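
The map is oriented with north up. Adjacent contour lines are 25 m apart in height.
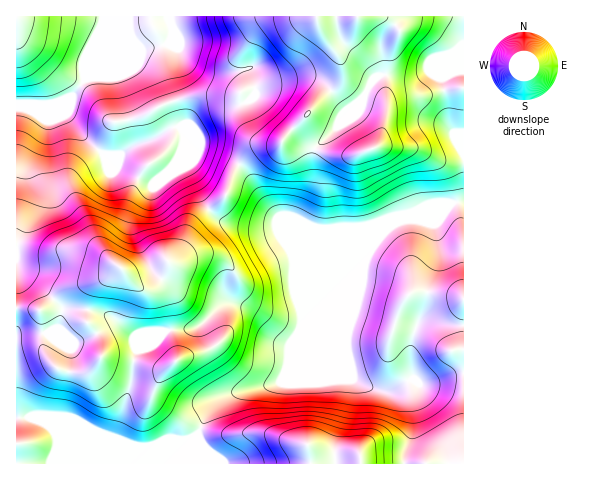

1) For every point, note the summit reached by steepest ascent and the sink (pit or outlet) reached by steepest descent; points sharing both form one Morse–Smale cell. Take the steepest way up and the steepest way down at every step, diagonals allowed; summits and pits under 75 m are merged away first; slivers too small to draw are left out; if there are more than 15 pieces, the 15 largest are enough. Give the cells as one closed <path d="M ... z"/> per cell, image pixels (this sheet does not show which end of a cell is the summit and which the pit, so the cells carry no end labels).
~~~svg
<path d="M463 202l-11 2-14-1-19 8-22 5-29 10-32 2-18 0-5-2-71 0-20-5-14-11-12 11-14 27-14 14 0 5-7 13-7 7-10 3 16 4 5 5 4 8 2 26 6 27-12 8-8 0-31-9-24-2-11 13-7 3-24-3-11-10-6-12-3-36-6-3-17-1-1 155 185 1 1-19-4-12 15-29 7-6 8-4 52-12 8-13 23-57 57-58-4 12-3 22-14 45 0 18 5 26 10 8 22 7 7-2 21-10-2-31 7-26 3-3 12 0 20 5 12 0z"/><path d="M168 16l-64 0-4 16-16 37 1 11-9 12-6 6-16 6-38 0 0 203 18 2 6 3 3 15-1 15 2 9 5 9 8 8 6 3 13 2 12-1 14-15 30 3 25 8 8 0 12-8-9-56-8-10-16-4 10-3 7-7 7-13 0-5 14-14 14-27 13-12-27-54-1-4 3-15-5-9 9-3 5-9 10-8 31-1 15-5 6-7 0-7-6-19-24 5-11 0-25-10-13-15-8-3 4-12z"/><path d="M367 255l-56 57-23 57-8 13-52 12-8 4-7 6-15 29 4 12 0 19 109 0-2-16 7 8 7 2 35-2 3 8 103-1-1-138-43-5-4 6-6 23 3 30-22 11-7 2-16-5-16-10-5-26 0-18 14-45z"/><path d="M379 16l-210 1 3 16-4 12 8 3 13 15 25 10 11 0 24-5 6 19 0 7-6 7-15 5-31 1-10 8-5 9-9 3 5 9-3 15 1 4 27 55 15-11 10-28 12-15 12-7 21-3 8-12 14-14-1 7 10 18 18 9 22 2 22-7 7-5 8-32-2-57 9-12 6-12-10-11z"/><path d="M463 16l-82 0 9 4 10 11-6 12-9 12 2 57-8 32-7 5-22 7-22-2-18-9-10-18-1-5-20 24-24 4-14 11-8 12-7 22-16 14 3 6 9 6 28 6 110 0 12-2 25-9 15-3 26-10 14 1 11-2 1-49-15-30-7-43 12-8 10-2z"/><path d="M103 16l-87 1 1 87 37 0 16-6 7-7 8-11-1-11 16-37 4-11z"/><path d="M463 71l-9 1-12 8 7 43 14 29z"/><path d="M309 448l3 16 48-1-2-7-35 2-7-2z"/>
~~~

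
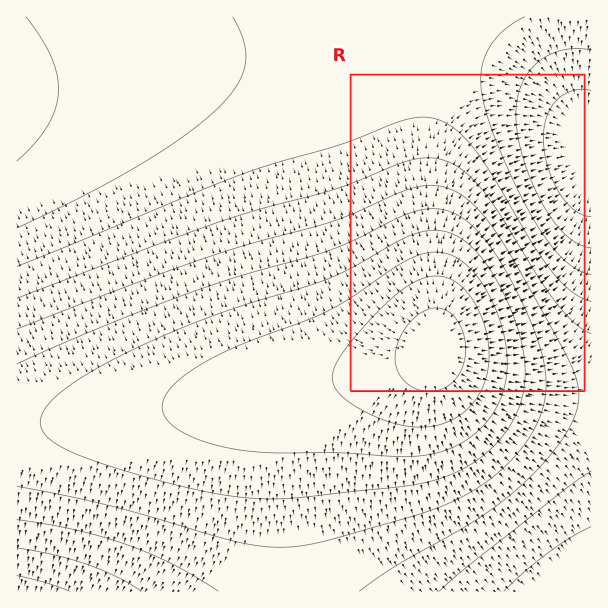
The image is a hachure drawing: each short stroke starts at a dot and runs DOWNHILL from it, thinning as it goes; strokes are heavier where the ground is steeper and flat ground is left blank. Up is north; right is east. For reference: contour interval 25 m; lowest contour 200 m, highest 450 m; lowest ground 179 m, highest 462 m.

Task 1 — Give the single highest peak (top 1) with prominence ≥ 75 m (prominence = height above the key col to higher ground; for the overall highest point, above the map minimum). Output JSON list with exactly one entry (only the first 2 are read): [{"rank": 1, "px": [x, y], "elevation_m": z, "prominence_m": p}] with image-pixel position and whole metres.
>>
[{"rank": 1, "px": [434, 350], "elevation_m": 462, "prominence_m": 283}]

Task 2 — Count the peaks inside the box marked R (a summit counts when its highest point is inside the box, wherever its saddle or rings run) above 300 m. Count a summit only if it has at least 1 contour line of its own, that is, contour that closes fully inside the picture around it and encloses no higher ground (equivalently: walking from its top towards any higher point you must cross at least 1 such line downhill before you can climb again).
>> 1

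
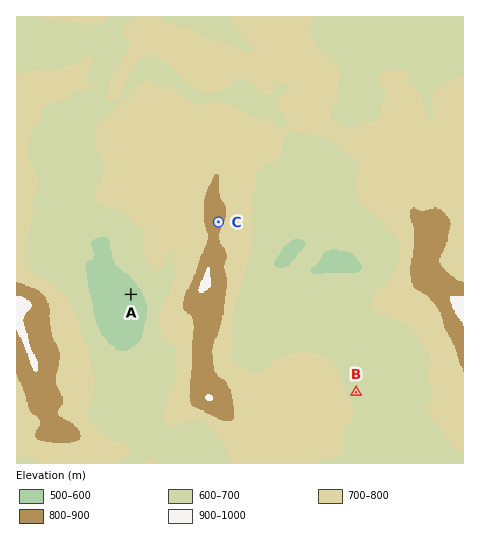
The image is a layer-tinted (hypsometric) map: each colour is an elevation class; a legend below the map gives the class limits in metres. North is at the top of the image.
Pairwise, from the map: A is below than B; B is below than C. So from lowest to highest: A B C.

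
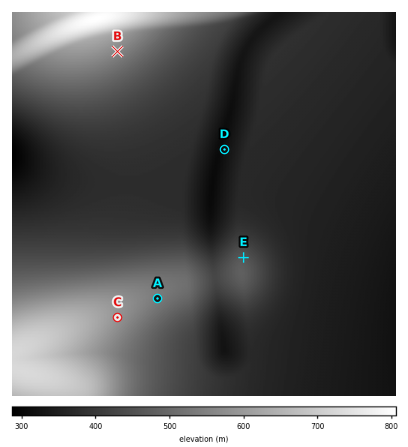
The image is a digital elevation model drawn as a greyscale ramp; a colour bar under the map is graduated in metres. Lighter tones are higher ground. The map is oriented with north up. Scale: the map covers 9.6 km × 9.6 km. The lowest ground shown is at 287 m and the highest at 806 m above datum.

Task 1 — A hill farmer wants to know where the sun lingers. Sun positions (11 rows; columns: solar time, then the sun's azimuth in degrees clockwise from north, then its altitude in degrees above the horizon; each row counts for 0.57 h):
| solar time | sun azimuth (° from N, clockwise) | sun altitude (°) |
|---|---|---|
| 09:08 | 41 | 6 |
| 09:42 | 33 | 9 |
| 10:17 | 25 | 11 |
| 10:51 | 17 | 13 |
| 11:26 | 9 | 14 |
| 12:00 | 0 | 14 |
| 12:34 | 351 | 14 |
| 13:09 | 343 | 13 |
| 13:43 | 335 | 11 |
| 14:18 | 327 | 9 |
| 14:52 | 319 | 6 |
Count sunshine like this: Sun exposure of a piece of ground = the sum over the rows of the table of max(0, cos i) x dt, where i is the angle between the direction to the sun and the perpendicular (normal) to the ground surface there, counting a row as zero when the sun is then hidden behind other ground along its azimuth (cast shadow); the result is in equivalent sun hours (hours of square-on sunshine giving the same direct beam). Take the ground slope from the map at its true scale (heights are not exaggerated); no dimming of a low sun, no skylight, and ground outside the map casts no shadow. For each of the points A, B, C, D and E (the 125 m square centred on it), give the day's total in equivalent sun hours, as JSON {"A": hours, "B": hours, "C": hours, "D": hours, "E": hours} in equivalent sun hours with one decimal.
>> {"A": 1.0, "B": 0.1, "C": 1.0, "D": 1.2, "E": 1.7}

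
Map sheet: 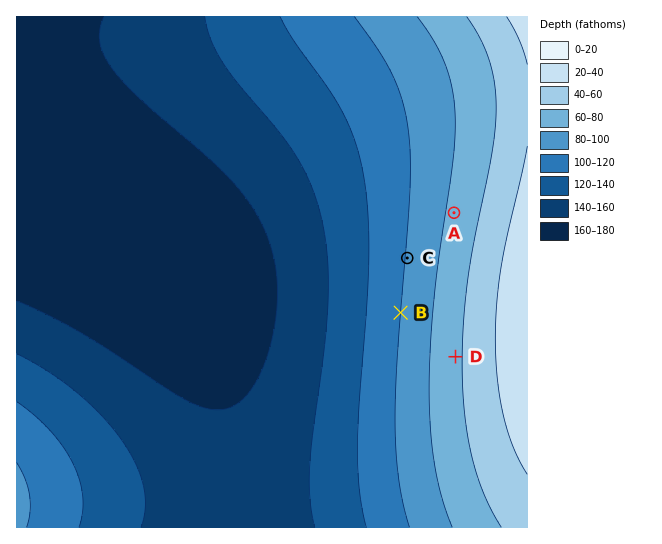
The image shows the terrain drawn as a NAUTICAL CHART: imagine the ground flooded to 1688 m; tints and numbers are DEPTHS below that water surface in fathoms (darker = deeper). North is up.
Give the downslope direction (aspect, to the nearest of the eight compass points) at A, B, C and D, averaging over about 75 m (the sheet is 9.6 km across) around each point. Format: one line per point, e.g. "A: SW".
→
A: W
B: W
C: W
D: W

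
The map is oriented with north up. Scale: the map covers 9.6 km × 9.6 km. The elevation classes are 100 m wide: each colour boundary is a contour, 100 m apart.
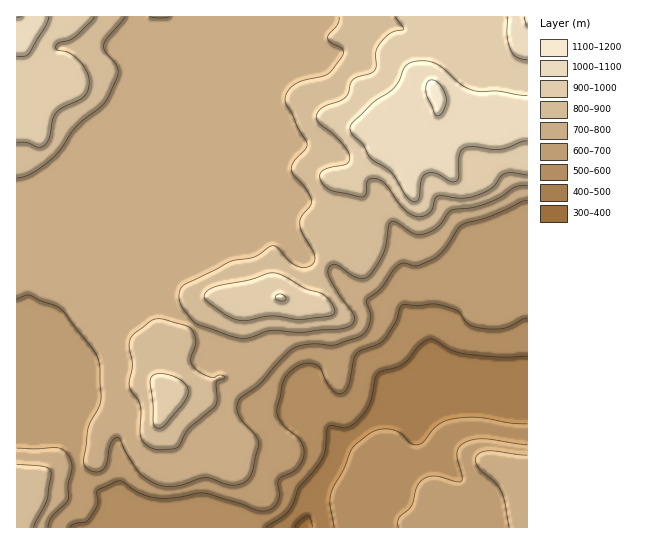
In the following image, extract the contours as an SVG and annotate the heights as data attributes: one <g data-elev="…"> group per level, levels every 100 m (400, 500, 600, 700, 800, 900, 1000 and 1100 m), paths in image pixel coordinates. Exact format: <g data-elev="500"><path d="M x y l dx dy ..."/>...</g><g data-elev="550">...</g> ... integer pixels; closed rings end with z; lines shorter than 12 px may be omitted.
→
<g data-elev="400"><path d="M295 527l3-5 9-6 3 2 3 9"/></g><g data-elev="500"><path d="M266 527l22-16 5-8 6-16 21-25 5-11 2-20 2-5 17 1 9-4 9-10 5-8 8-31 4-3 14-3 8-4 22-23 4-2 5 0 16 10 15 5 34 3 28-1"/><path d="M527 424l-17-1-32-6-25 2-15 6-15 17-6 3-6-2-9-9-8-4-11-1-10 3-20 16-9 21-12 21-2 13 4 24"/></g><g data-elev="600"><path d="M70 527l4-3 11-2 4-2 8-15 0-12 1-3 21-9 4 1 15 10 15 5 18 1 32-5 37 10 18 8 7 0 5-1 5-4 4-7 0-20 18-10 5-7 2-7 0-8-3-6-18-16-6-12 6-31 4-7 7-7 11-5 11 2 5 4 5 12 7 9 5 4 5-1 6-8 6-30 4-4 18-6 7-6 12-17 4-15 3-2 15 1 16-2 11 2 13 5 11 14 16 4 20-1 22-10"/><path d="M527 445l-44-6-10 1-10 3-5 6-1 5 5 21 0 6-5 1-23-6-11 3-6 8-6 19-12 12-1 4 0 5"/></g><g data-elev="700"><path d="M48 527l4-10 16-18 0-14 4-18-2-8-5-8-7-3-41 0"/><path d="M527 455l-40-4-8 2-3 5 0 4 2 5 17 16 6 8 4 11 4 25"/><path d="M17 299l9-4 4 0 31 14 32 40 4 8 3 10 1 32-2 8-9 15-2 8-4 31 0 4 3 4 8 3 8-3 4-6 4-20 3-4 4-2 21 36 7 5 12 7 8 1 11 0 29-8 21 7 11 0 8-4 5-6 8-30-4-10-13-14-4-7-1-9 4-7 18-14 23-26 12-10 17-4 24 1 23-8 6-3 4-7 3-9-4-15 0-4 14-10 17-24 7-2 12 3 14-6 12-9 15-22 4-4 25-8 34-15 6-1"/></g><g data-elev="800"><path d="M34 527l13-28 4-28-2-2-6-3-26-2"/><path d="M153 449l10 1 15-3 11-18 26-23 2-7-1-17 9-4 0-1-6-2-8 2-16-8-4-8 5-19-4-12-6-4-27-7-8 2-17 13-4 5-1 6 4 20-4 21 11 20 1 30 4 7z"/><path d="M17 178l14-4 19-14 10-10 15-23 25-20 6-6 10-22 2-8-3-7-10-13-1-6 3-7 18-21"/><path d="M149 17l12 1 8-1"/><path d="M339 17l-2 8-8 9-1 4 2 4 12 7 2 4-2 4-13 16-32 10-8 7-4 8 1 7 21 38-1 6-12 13-3 8 3 5 12 14 5 10 0 6-10 12-1 6 3 11 11 19 0 9-7 5-9-1-9-5-11-13-5-2-19 11-27 6-41 21-5 5-2 6 1 8 14 19 33 13 15 3 9-1 20-7 31 2 45-5 7-5 0-7-15-20-9-16-2-8 2-5 7-1 18 12 6 1 5 0 6-5 11-18 3-10 3-19 2-4 6 0 17 12 11 0 13-7 13-17 30-5 18-7 16-11 12-1"/></g><g data-elev="900"><path d="M156 427l5 1 4-3 17-20 6-11-1-7-4-5-6-4-10-4-12 0-5 5 3 26 0 17z"/><path d="M243 321l28-5 24 3 10 0 25-3 4-2 1-4-4-8-8-7-17-6-21-13-10-3-6 0-20 7-32 6-6 3-5 4-2 5 6 5 19 14z"/><path d="M17 142l10 1 11 4 5-1 6-7 4-19 3-7 7-6 17-8 6-5 3-7 0-6-5-14-11-12-7-3-9-2-2-3 3-4 11-3 6-3 19-20"/><path d="M395 17l9 12-14 4-11 11-3 9 0 13-1 4-5 4-16 5-3 3-2 11-4 5-22 9-6 7-1 4 2 4 20 17 9 11 3 7-1 5-3 2-17 4-7 3-2 6 3 8 10 6 29 6 4-3 2-13 3-3 7 1 8 6 20 26 8 5 7 1 5-2 5-4 4-12 3-3 21 2 12-1 20-8 10-13 4-2 6-1 16 2"/></g><g data-elev="1000"><path d="M279 301l6 0 1-3-4-4-4 0-3 4z"/><path d="M527 96l-29-5-17 1-8-2-12-6-24-20-10-3-12 0-9 5-7 15-5 6-22 16-19 19-3 7 3 6 10 10 7 12 20 14 16 25 8 6 5-3 2-18 5-7 9-1 15 8 7 0 2-4 0-22 2-4 4-3 9-1 25 3 28-9"/><path d="M17 56l8 0 4-2 17-28 3-9"/><path d="M507 17l0 20 4 13 6 7 10 3"/></g><g data-elev="1100"><path d="M436 115l3 0 4-4 3-8 0-5-6-13-5-4-4-1-4 3-1 9z"/></g>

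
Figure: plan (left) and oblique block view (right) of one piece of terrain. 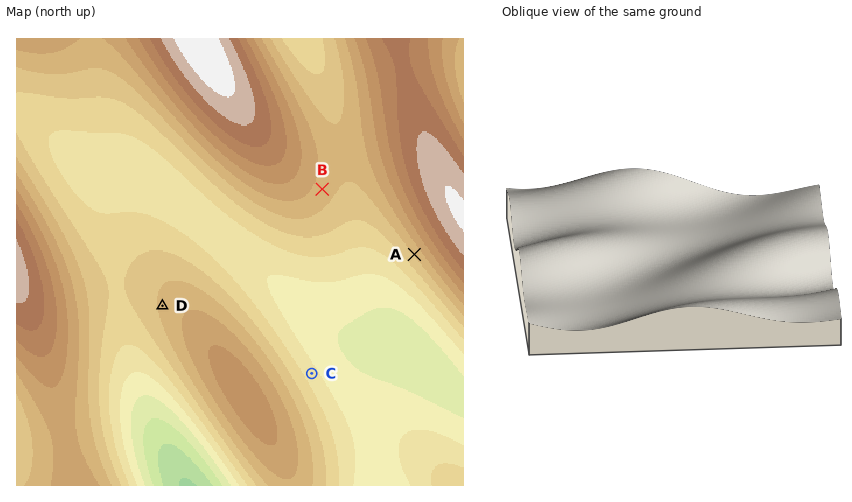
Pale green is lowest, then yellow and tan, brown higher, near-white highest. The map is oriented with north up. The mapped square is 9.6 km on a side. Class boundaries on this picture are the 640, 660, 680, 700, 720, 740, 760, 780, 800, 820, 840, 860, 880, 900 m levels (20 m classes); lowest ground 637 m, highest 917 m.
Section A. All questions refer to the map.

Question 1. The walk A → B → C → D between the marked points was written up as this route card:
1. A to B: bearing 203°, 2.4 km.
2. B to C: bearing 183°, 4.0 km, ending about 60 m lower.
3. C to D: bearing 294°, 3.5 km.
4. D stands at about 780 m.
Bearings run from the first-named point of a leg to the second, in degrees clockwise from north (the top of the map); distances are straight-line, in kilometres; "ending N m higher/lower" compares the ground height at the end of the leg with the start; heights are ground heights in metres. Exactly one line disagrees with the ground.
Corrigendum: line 1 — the bearing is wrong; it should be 305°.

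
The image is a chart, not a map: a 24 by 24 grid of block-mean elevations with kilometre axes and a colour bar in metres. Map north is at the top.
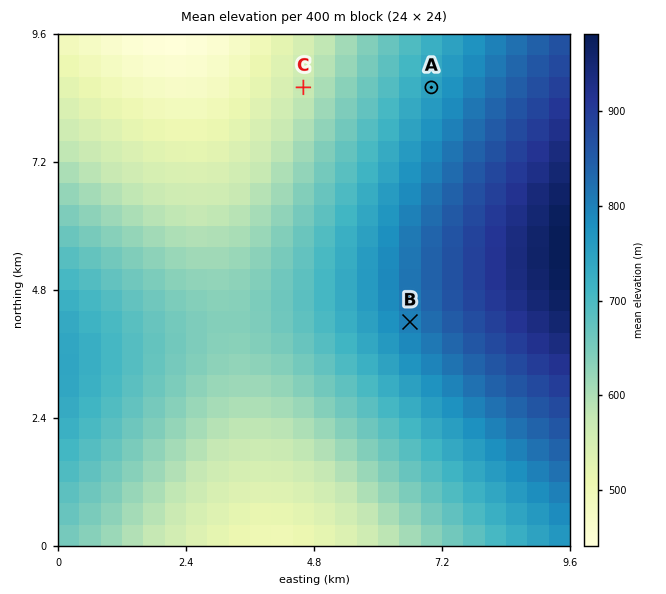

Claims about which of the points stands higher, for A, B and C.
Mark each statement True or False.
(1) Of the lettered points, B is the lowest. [False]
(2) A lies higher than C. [True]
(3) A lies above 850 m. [False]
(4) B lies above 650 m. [True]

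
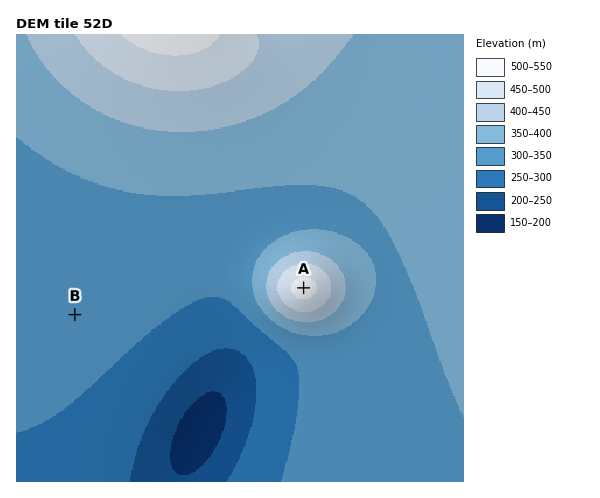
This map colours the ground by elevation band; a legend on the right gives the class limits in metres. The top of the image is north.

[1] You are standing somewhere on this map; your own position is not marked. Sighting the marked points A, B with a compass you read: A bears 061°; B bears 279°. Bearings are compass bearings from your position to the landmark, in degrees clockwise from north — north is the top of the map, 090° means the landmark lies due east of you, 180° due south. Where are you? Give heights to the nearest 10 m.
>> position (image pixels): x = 215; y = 337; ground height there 260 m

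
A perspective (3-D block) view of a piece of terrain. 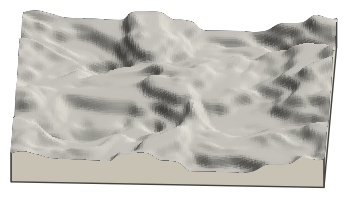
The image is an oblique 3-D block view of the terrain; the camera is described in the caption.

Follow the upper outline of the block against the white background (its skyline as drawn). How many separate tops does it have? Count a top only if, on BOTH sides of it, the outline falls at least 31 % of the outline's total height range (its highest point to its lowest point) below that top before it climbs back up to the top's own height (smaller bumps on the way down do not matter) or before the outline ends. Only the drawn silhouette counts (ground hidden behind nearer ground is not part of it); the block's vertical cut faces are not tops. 0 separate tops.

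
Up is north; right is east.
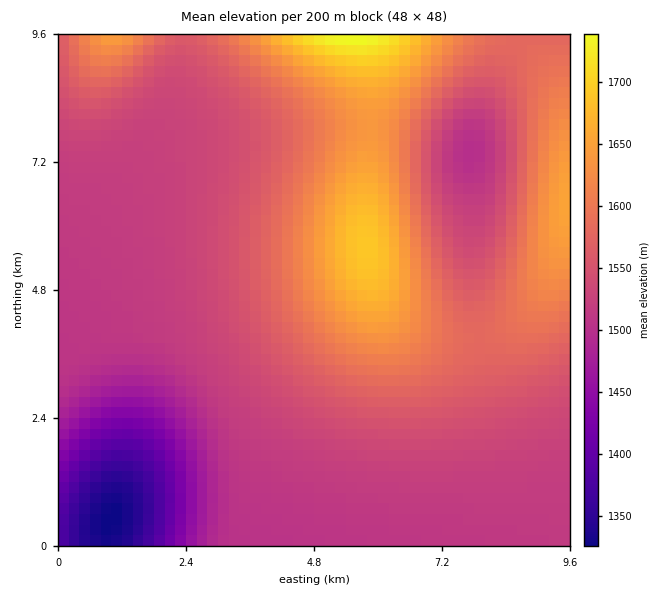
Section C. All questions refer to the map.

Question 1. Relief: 1320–1750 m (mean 1550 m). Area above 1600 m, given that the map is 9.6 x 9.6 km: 18.9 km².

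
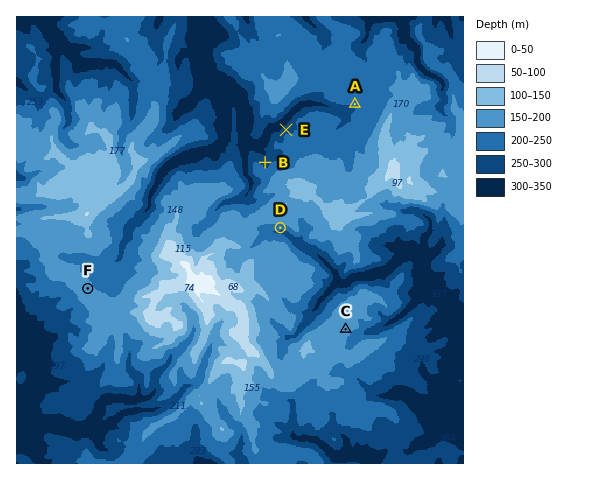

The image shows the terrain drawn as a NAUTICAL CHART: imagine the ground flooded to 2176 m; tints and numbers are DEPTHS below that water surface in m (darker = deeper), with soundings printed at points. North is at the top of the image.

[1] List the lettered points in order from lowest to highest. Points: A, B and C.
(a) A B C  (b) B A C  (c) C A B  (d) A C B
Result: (b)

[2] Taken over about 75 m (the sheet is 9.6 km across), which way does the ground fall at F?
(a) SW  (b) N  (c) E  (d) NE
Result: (d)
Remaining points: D S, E NW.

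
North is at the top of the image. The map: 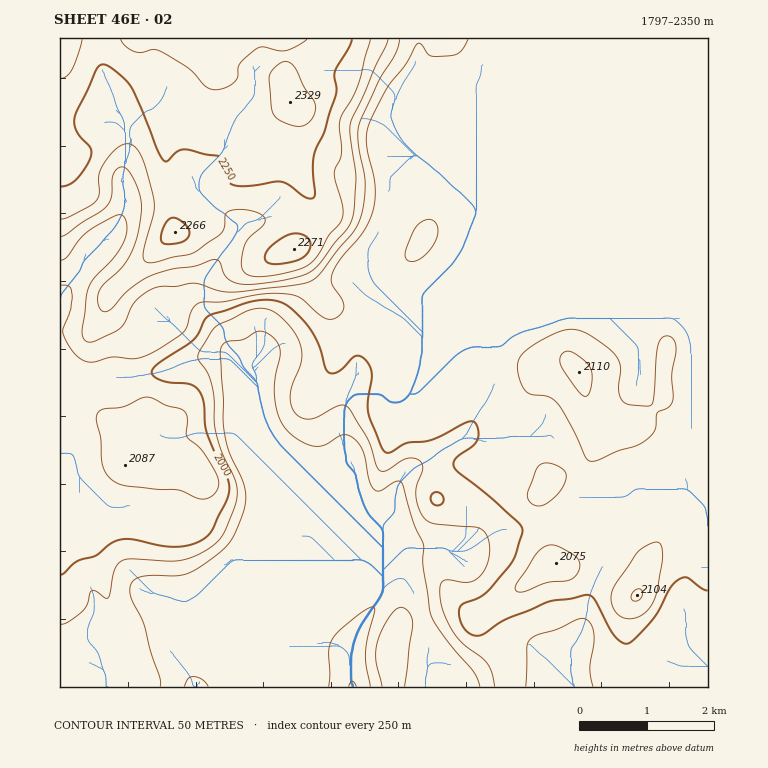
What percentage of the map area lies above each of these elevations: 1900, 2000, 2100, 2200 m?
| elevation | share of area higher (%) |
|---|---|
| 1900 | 86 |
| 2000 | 70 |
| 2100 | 18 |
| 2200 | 13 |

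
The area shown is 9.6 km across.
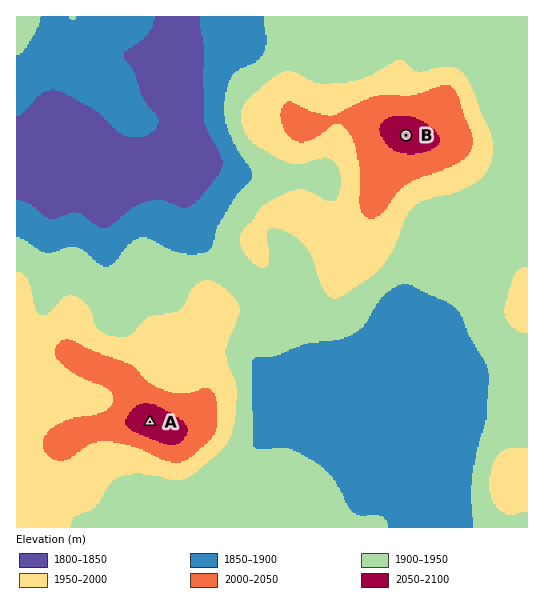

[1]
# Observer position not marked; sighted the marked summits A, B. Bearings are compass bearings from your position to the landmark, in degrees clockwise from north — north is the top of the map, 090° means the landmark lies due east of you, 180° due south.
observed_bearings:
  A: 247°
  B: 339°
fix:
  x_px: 465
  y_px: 288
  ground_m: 1920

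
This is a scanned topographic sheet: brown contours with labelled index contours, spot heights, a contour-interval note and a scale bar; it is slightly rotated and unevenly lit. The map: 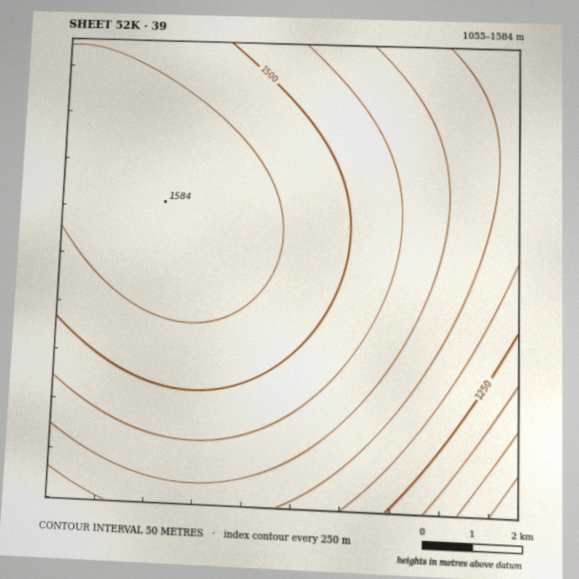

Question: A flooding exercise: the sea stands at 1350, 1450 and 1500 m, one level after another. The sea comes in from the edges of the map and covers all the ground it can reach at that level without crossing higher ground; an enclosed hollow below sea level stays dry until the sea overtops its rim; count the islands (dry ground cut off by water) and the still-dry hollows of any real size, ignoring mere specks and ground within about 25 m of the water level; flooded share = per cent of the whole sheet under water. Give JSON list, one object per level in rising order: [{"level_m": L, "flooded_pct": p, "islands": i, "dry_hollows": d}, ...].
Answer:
[{"level_m": 1350, "flooded_pct": 16, "islands": 0, "dry_hollows": 0}, {"level_m": 1450, "flooded_pct": 44, "islands": 0, "dry_hollows": 0}, {"level_m": 1500, "flooded_pct": 59, "islands": 0, "dry_hollows": 0}]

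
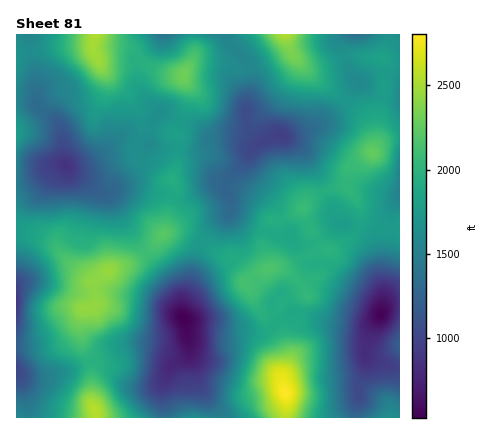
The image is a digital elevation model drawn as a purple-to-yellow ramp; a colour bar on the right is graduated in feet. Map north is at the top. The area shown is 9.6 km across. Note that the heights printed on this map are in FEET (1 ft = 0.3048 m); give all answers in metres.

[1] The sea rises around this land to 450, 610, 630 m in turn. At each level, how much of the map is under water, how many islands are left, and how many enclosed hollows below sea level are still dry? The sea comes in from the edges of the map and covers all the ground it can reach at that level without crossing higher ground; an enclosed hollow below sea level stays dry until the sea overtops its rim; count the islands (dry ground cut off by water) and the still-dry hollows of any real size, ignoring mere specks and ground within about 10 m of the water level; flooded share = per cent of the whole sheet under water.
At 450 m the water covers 17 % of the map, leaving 0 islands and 2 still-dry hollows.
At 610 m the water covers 81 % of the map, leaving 5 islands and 0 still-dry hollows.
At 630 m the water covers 86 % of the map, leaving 4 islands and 0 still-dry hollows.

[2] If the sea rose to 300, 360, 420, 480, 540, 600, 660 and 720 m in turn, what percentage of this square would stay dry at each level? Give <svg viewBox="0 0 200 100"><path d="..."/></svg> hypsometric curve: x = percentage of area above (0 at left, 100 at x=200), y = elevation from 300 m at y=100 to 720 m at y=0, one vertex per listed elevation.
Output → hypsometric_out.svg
<svg viewBox="0 0 200 100"><path d="M186 100l-15-14-20-15-25-14-39-14-43-14-25-15-11-14"/></svg>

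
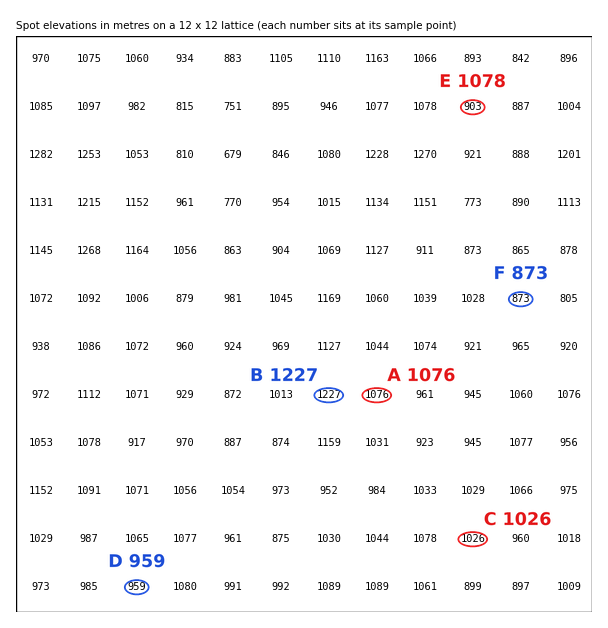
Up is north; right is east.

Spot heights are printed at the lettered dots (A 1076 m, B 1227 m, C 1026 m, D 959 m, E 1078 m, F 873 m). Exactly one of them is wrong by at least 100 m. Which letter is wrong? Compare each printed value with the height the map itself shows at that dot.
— E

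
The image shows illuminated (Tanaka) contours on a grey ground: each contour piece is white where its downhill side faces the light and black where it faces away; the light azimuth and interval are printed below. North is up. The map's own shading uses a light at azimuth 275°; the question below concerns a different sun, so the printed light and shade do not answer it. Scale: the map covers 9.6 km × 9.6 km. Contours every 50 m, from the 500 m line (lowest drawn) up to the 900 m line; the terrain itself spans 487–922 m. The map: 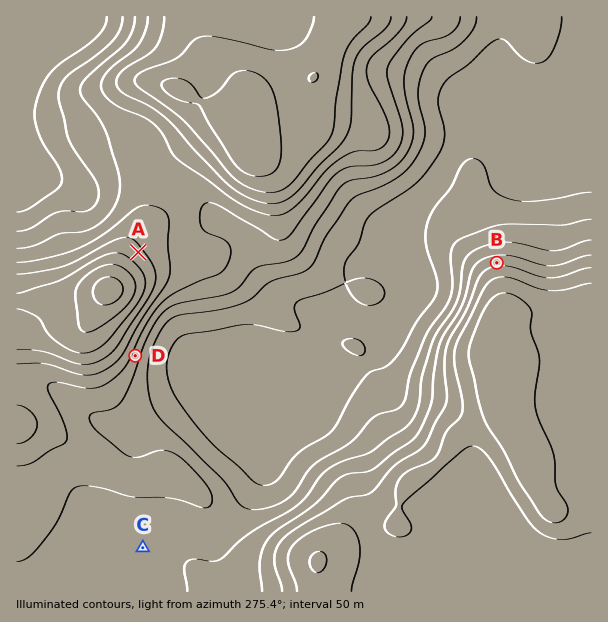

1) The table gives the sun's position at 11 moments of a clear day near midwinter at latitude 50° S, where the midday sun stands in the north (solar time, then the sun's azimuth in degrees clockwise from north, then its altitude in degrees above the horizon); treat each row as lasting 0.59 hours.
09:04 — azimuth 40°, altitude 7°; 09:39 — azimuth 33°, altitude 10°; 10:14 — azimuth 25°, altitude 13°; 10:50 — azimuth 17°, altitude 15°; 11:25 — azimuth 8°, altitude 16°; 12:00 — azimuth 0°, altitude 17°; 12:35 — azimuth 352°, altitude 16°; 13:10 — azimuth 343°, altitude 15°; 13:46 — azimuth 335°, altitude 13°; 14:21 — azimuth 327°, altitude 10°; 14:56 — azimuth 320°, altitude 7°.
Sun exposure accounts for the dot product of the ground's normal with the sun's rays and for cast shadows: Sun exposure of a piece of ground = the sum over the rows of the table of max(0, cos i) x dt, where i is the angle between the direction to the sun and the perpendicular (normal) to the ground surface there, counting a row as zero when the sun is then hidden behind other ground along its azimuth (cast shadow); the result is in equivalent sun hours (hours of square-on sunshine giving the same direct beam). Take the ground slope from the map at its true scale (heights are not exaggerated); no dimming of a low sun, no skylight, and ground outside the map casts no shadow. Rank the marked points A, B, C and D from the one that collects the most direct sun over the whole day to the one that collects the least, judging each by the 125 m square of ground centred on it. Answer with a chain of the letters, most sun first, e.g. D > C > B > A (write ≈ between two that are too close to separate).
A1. B > A > C > D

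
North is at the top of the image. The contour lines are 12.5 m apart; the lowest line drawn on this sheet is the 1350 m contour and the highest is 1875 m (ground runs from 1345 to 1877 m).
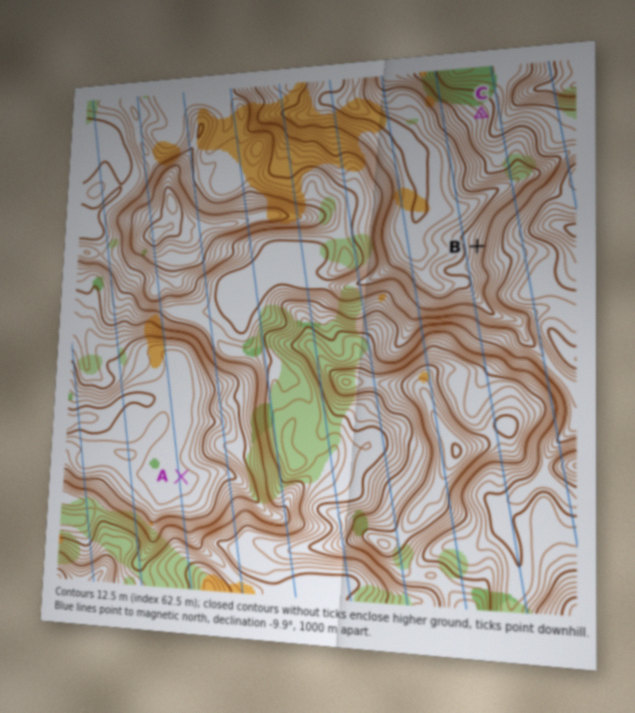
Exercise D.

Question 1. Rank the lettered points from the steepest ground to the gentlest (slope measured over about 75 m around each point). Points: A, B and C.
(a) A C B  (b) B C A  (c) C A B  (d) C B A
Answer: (b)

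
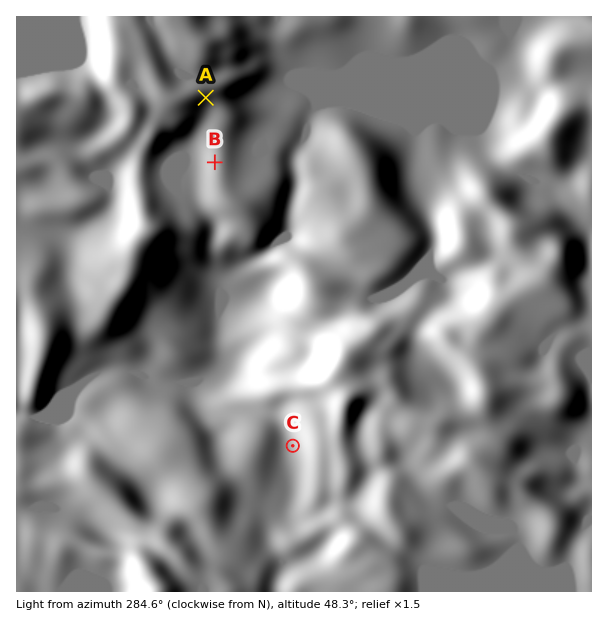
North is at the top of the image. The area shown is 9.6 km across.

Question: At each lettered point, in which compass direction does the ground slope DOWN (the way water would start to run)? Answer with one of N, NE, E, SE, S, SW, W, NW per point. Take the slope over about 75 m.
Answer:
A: SE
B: W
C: W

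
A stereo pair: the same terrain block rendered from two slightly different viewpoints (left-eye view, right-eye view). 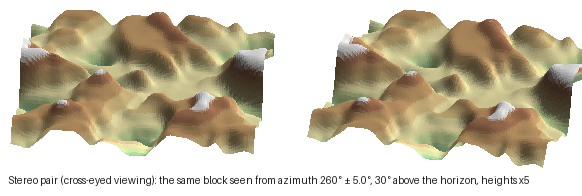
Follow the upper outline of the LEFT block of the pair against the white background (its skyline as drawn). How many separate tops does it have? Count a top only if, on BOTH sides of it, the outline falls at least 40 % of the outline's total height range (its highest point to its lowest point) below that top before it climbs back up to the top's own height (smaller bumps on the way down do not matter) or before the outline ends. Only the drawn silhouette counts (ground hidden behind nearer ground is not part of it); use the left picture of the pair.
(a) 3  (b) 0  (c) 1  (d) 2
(b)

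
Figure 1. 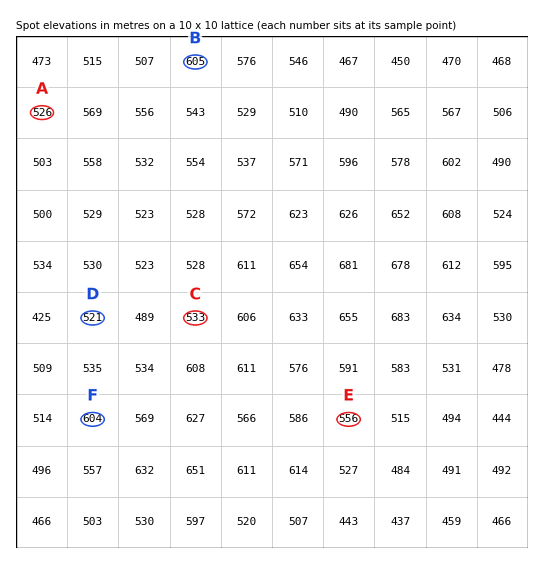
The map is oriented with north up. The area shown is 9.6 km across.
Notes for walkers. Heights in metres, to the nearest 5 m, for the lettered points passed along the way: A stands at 525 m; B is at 605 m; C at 535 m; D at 520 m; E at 555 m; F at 605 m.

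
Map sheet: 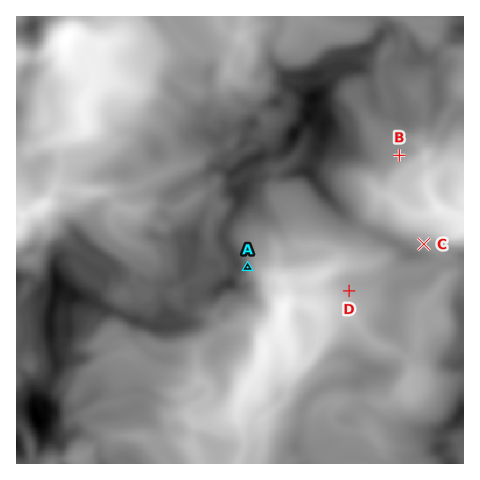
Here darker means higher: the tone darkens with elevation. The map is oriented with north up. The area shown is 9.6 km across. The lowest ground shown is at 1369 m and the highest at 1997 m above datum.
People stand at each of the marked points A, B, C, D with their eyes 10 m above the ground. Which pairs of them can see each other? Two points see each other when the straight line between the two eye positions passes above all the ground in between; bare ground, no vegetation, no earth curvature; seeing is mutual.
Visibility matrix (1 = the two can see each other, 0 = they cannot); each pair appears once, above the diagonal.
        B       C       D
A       0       0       1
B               1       0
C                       0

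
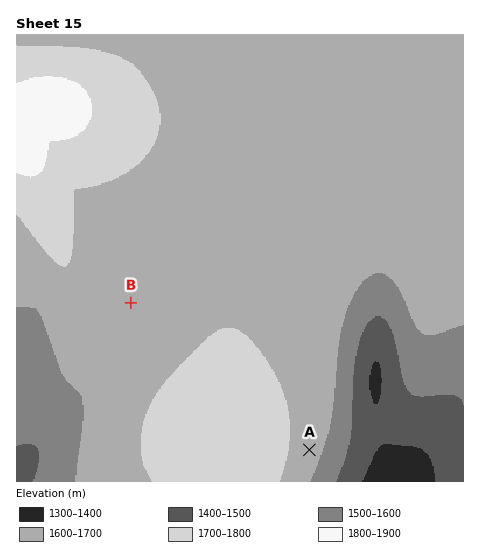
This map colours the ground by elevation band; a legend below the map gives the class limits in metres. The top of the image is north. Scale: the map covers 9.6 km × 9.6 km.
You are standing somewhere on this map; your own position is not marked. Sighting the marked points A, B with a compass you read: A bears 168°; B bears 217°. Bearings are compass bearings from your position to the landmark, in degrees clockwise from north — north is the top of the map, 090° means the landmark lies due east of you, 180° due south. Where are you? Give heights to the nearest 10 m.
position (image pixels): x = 246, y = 150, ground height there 1650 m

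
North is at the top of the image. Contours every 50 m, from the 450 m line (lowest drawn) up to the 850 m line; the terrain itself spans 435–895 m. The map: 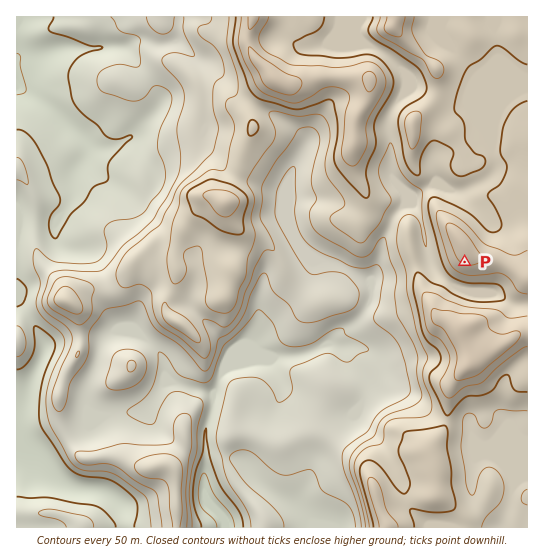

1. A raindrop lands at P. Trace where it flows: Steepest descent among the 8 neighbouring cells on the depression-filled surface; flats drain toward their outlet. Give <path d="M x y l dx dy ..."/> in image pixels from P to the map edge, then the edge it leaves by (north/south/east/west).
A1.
<path d="M465 262l-18 17-2 0-4-4-2 0-6-6-2-6-2-4-2-8-1-1 0-5-1-2 0-6-2-2-1-12-1-1-3-9-3-3 0-3-12 0-2 2-8 8-3 9-7 12-5 28-4 8 0 3-3 2 0 16-4 8 0 4-20 22-4 1-10 11 0 1-8 0-7 7-13 5-4 0-2 1-56 0-25 26 0 2-3 4 0 12-2 4 0 4-3 6 0 4-3 5 0 3-1 1 0 7-1 1 0 8 1 1 0 19-1 1 0 40 13 14 3 4 0 4 1 2"/>
exit: south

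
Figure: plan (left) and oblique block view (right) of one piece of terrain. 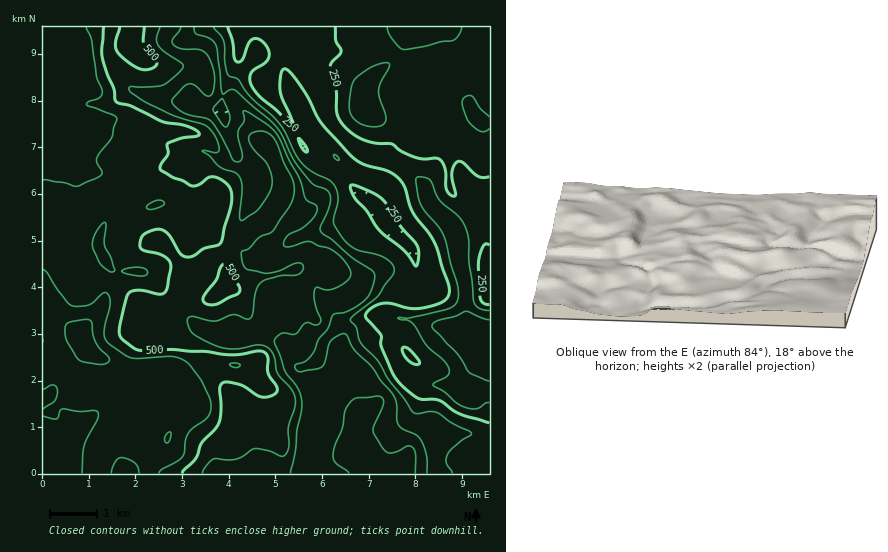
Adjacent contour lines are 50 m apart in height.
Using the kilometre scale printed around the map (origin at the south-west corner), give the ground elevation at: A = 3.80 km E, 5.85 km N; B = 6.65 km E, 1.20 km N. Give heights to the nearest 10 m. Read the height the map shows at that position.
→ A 530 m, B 420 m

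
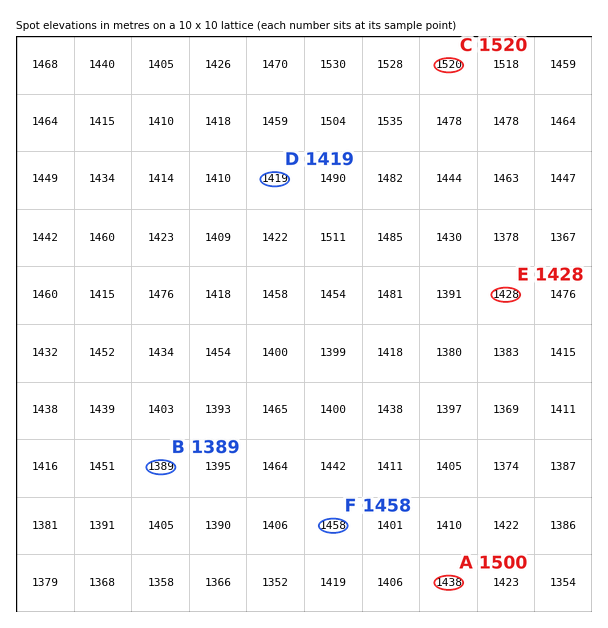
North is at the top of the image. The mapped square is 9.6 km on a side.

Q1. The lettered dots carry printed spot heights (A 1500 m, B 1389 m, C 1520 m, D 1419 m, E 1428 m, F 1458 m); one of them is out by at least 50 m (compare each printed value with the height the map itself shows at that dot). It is A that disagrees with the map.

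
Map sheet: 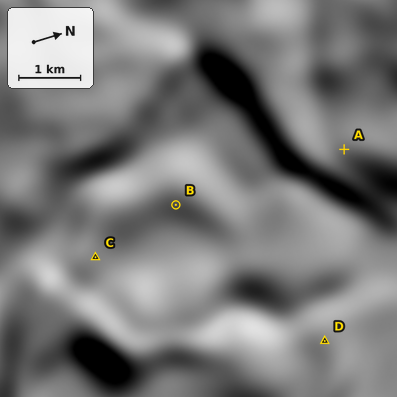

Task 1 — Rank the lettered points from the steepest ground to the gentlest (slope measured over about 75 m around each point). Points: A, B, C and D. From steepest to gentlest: C B A D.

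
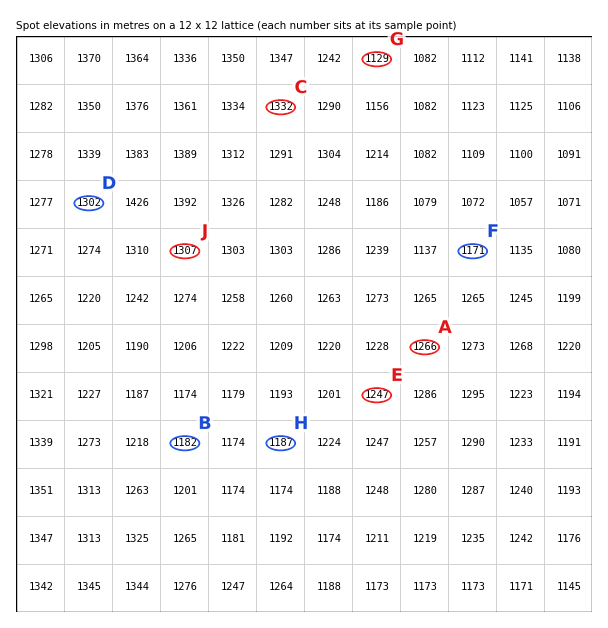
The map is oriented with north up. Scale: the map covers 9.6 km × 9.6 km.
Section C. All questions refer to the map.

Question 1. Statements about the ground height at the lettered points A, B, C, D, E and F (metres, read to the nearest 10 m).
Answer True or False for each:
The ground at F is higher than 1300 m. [False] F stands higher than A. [False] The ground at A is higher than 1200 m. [True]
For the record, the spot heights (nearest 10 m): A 1270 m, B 1180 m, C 1330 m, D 1300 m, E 1250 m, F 1170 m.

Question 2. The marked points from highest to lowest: J H G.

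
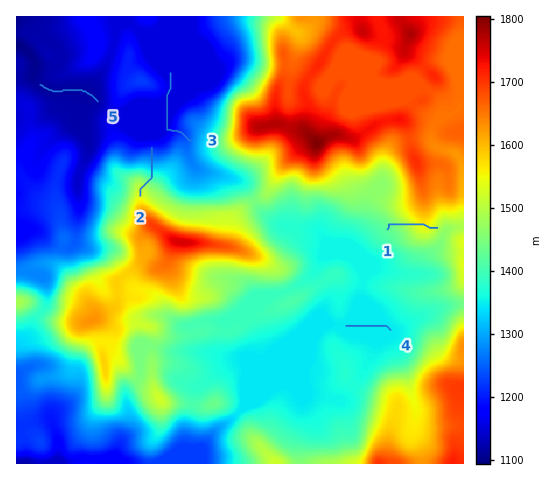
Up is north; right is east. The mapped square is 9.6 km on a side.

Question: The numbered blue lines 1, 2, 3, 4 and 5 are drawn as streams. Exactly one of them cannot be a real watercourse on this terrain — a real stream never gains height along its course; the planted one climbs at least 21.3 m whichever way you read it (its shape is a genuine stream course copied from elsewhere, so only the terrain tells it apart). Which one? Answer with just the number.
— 1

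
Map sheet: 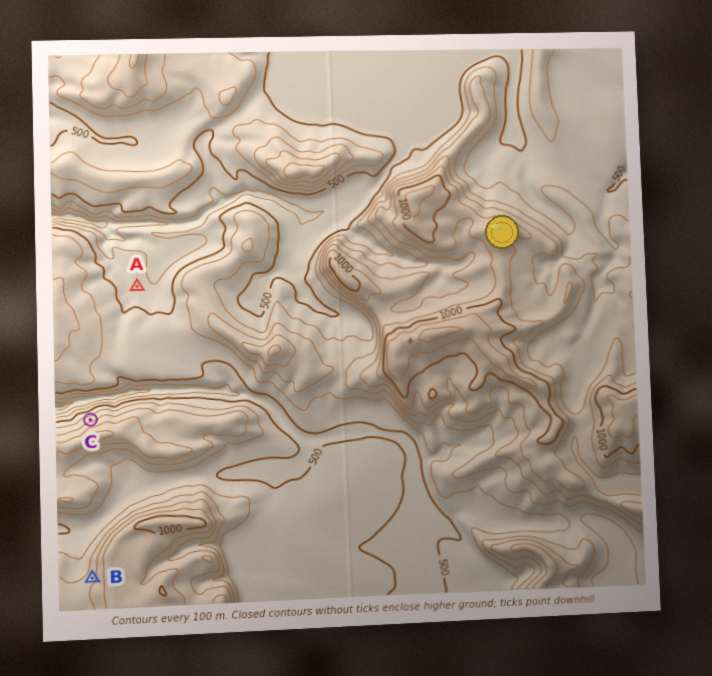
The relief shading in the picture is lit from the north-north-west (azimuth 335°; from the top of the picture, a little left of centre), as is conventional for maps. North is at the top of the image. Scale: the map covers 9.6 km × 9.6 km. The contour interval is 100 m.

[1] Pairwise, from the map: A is lower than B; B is higher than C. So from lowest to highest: A C B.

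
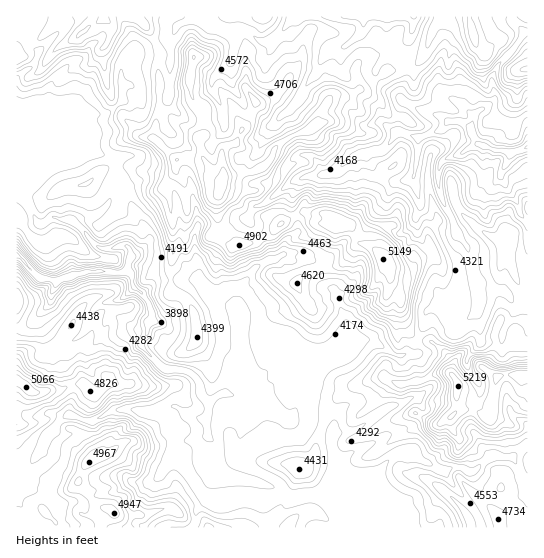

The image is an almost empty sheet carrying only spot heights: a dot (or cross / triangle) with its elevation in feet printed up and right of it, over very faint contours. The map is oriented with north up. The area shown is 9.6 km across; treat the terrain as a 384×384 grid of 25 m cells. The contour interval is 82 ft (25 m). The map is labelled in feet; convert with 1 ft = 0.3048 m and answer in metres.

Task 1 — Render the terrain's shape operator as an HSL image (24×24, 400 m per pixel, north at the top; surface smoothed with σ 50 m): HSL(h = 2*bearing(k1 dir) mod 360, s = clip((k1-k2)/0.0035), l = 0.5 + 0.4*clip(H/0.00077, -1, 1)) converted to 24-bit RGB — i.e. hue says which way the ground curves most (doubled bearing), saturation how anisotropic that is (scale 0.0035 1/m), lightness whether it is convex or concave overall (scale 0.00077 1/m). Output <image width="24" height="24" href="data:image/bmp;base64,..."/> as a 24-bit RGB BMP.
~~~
<image width="24" height="24" href="data:image/bmp;base64,Qk32BgAAAAAAADYAAAAoAAAAGAAAABgAAAABABgAAAAAAMAGAAATCwAAEwsAAAAAAAAAAAAAgGKFgK6IelSZqH1nwdCZP0zJs1XSgt2YKKeUilmxsIexg3GVe62vrXiveJ+cfXOBf39/f39/XlRpoXNXSHZGtINWpMaXbGeDZnKHjVZ3uU9KabyAjcd3O49sPFVhv5N+akxudmxqfYR0e3FrfltNXGUzeHNWf39/f39/eF9nY0lJsmllZ9bmbK7MpoNxXYGCXoSBdniPsWGctYVWcGIui5koHjcyqatvdGFzhWZ2gWtggVBhaWyq2+jkUHeDgmlxb3JUZWqms8naUtNKgHIIQz8WzsS3lFCWdJViTVh1VYmN6NHm4tDny6aMTnenV3t6fYmNg2GMeo2TcqWoeq6nrHSKnliimFRyw22ITqY6KCQWfTUq6r6PNpB4NT4XQXE0lNGUIl1WkM66LXxl48DH0cTxjTuOhXCRXW2MnXZrdoOEhIZ9cnpqWWdXn1hXslt3alnFuGOyWDF19NfsiemaTxVPm9WrRqXFglcykI86JygL2cwoFC0GKiAJSlUliXtXSpGacaGchX+OhXZ0gHd0a3B6on2GWo57s21TKmgmZbHoJmqW88rLTHvL1s6keSpf1+/00s70hGXcvsXh1LTm2dzwytnuoazbail3b6JSfoRchId6goaDbHZ8f3iOp5C2pF+is6XcXYrkCywt7vbUGxhd145uWpWbtb5dRSgoWnxKh1aw3eTRiM/HKwgdUS4MWJAtdZeCbXCChop+fYF8dX11XoJrYHpzcnSeo9aqfkxWQy3H7vjTGADocb/ttbzxxmyVlFigXXxLWoZGgYxOdlYWsCfWopXI3Me+YHKFaGZ6k5KGd3J5fmRgbIZgWm5iTGg+mUMhLW49XtOTdtE3dCUKhkIrb387SHgzU1eA48PISqGJim9TpJtGCR4qa1FC2eG8ZFh2Z2Z4kXV7f1dtoYVsgK2ARztWbDo9hqxITMhplI1DV0FbLlti17CYYoGwyOTZDzpOyKql3JDJJ+DM38n0YQyCfb6nrciLdVlsa2FteWZidExYuNu6oIayZiqIL2fL1O7UjdZ7P2BifH1pVmt7j7ZofEhU8eGBMwsADTADlqgv6X5wMwArVsOOqrdyXzlMlHJNNVw4j2i0vtTdyqCZUzE6IkYy4HvNv9qYv250LTZPaaSAYk96k3FZdKeGMwAK3u3fej+9PvfIwf/PBRounFZy1bWPLh0/y2dmvMVyCSoMOkkdhmJDij6M05aoJ39t4O7dnWbFa2nGbX2nVEJwqqCHY5mGefDnt6bO1+jvZwEmcHUWKZCSHR9C7+y1HxPGq+HZ3drw3KHoK62aqzxor55rMsp7o9/cx65gKh5i0bSRPSJBlUhwms7FVo20cEy3XHQiNxkNX8aGxZW9UFOaOjJf7+28Dw9ZvNtJJ0EjW4XC5tnyYWvY3OTv3OPvOpiB1oOfHDJc4s+mWQ6YkuLYlWfBqiSdb0eGz67RjIOvjKeOVYV3ZjyAr8bZnLplWCKN7ejeTWe6F5grFmMaZt2YYJlYdD9SynuCQ5p3fC2F3O0P3PaYIS80PnNL1jeBZn91W35gcYGiy6XBZlmMY3+dRmGR0Z98N4uf4OXJZUCW3IhzLJNyK0QSHCUPZ3NFkV9puWxaEik4ANG47PLZcFCdJWyHvKqMcoGFk4GVcIh+WnhSlUdLMysZPnUnn+DSfc5k1G5dO4ZbVTjM3nWcbR46mb5yH0IkMkccZLtIMy+99t3VED8IZ4IkjDQRFj4Ifn9/eH9ze31wa1lve1CGvtLuv+DuRS9f1c6tL2tx5LisEzUp3XDZ6tb115babJ3DhcvUF11QrX0fJq801oiXdhuFla/Fn33TbnVieHZqdW9nclRxPsZelmtUtH1FhzyMt9WbPCx0xbxj4ayoDykdQGhQ5b2zkUeCp01+ZcHQwoI4hj1Iq4E9LYFznUhou3RKpVZUS35UaIJxUEBimuKWTkdmw8qDNSBswOajL0ufsUTjbVC62aS8Ezs409q7s2bFzZfBVicws8poPVpgbVhGl0JCRx+TvLUyJb7L3YiJMltuelCze85BZnSOucyNDxEt9+TSIFk9tc9LLilGs6ibvnSyQH88kU9sj1pispi+yYjNMzF0uD6j3sGcAmNg7trxtme6qT/X2ILaJZpb062IKz9BibVmHThj4/PY0onWRa2tcTQ0XYVewI+FRGVjPXNMrIKWmoN6RER/1JCiQjN50OvS1ZTYC1QwW2J+qXN4P4tx1Im90smXQzXDe8eaPHRihWg2d0Y8i0BEzaigM3pos7FXTly1uV9iQItdn4tPHx9g052YRlGCx9updYNjfDJx"/>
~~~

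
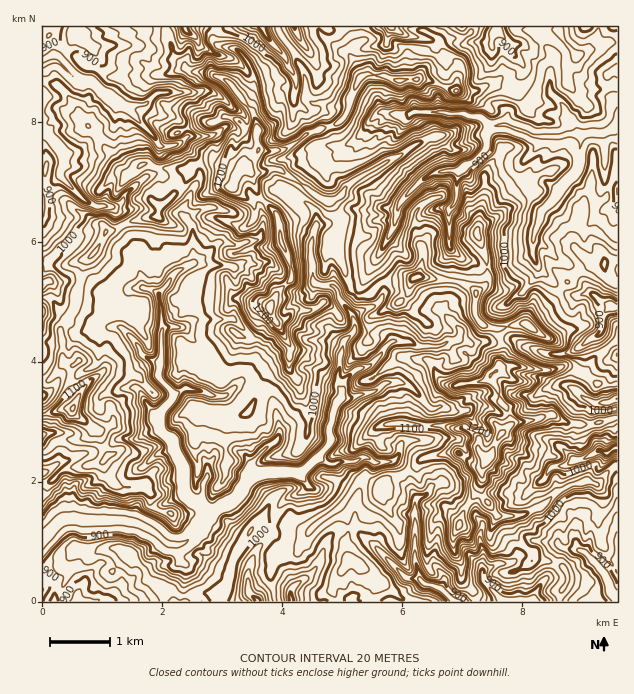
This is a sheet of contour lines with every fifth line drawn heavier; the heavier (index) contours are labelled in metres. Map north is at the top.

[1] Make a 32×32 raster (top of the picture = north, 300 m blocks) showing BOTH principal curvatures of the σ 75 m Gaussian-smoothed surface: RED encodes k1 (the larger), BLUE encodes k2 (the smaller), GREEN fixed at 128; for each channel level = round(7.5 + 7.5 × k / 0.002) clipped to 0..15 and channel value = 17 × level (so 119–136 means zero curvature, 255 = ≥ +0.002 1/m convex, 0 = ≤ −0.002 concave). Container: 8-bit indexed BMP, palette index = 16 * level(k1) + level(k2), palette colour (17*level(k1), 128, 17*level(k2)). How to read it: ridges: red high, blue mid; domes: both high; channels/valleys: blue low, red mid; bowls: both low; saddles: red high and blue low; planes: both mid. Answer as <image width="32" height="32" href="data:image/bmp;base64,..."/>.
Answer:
<image width="32" height="32" href="data:image/bmp;base64,Qk02CAAAAAAAADYEAAAoAAAAIAAAACAAAAABAAgAAAAAAAAEAAATCwAAEwsAAAABAAAAAAAAAIAAABGAAAAigAAAM4AAAESAAABVgAAAZoAAAHeAAACIgAAAmYAAAKqAAAC7gAAAzIAAAN2AAADugAAA/4AAAACAEQARgBEAIoARADOAEQBEgBEAVYARAGaAEQB3gBEAiIARAJmAEQCqgBEAu4ARAMyAEQDdgBEA7oARAP+AEQAAgCIAEYAiACKAIgAzgCIARIAiAFWAIgBmgCIAd4AiAIiAIgCZgCIAqoAiALuAIgDMgCIA3YAiAO6AIgD/gCIAAIAzABGAMwAigDMAM4AzAESAMwBVgDMAZoAzAHeAMwCIgDMAmYAzAKqAMwC7gDMAzIAzAN2AMwDugDMA/4AzAACARAARgEQAIoBEADOARABEgEQAVYBEAGaARAB3gEQAiIBEAJmARACqgEQAu4BEAMyARADdgEQA7oBEAP+ARAAAgFUAEYBVACKAVQAzgFUARIBVAFWAVQBmgFUAd4BVAIiAVQCZgFUAqoBVALuAVQDMgFUA3YBVAO6AVQD/gFUAAIBmABGAZgAigGYAM4BmAESAZgBVgGYAZoBmAHeAZgCIgGYAmYBmAKqAZgC7gGYAzIBmAN2AZgDugGYA/4BmAACAdwARgHcAIoB3ADOAdwBEgHcAVYB3AGaAdwB3gHcAiIB3AJmAdwCqgHcAu4B3AMyAdwDdgHcA7oB3AP+AdwAAgIgAEYCIACKAiAAzgIgARICIAFWAiABmgIgAd4CIAIiAiACZgIgAqoCIALuAiADMgIgA3YCIAO6AiAD/gIgAAICZABGAmQAigJkAM4CZAESAmQBVgJkAZoCZAHeAmQCIgJkAmYCZAKqAmQC7gJkAzICZAN2AmQDugJkA/4CZAACAqgARgKoAIoCqADOAqgBEgKoAVYCqAGaAqgB3gKoAiICqAJmAqgCqgKoAu4CqAMyAqgDdgKoA7oCqAP+AqgAAgLsAEYC7ACKAuwAzgLsARIC7AFWAuwBmgLsAd4C7AIiAuwCZgLsAqoC7ALuAuwDMgLsA3YC7AO6AuwD/gLsAAIDMABGAzAAigMwAM4DMAESAzABVgMwAZoDMAHeAzACIgMwAmYDMAKqAzAC7gMwAzIDMAN2AzADugMwA/4DMAACA3QARgN0AIoDdADOA3QBEgN0AVYDdAGaA3QB3gN0AiIDdAJmA3QCqgN0Au4DdAMyA3QDdgN0A7oDdAP+A3QAAgO4AEYDuACKA7gAzgO4ARIDuAFWA7gBmgO4Ad4DuAIiA7gCZgO4AqoDuALuA7gDMgO4A3YDuAO6A7gD/gO4AAID/ABGA/wAigP8AM4D/AESA/wBVgP8AZoD/AHeA/wCIgP8AmYD/AKqA/wC7gP8AzID/AN2A/wDugP8A/4D/AJaWhYSFhrjGx7jHgMWSprinhqjGxrKQ5cSBg4LYlpeSlqeFqIa3toR0l9eByZWChbiXx6OQs4L3cNjIlaPIpqK3qKelyMeVhJaW15Knp6iDp7iTssDF1sOBs5TYtZWBx4PHpca2pIKTg4aox4SGuISllYPHoMbl1sGmlJR0hKemg4R0g4Jyo/mThKbHp5enx5aGhseQt7X4kOfXpoSFl5WVdIWUpaT2pIOjcYXYpZWVx4WnqIKlp9TmlYPn1WR1pedzpsjX6LeCtNXFgbXmkLO1t8i4lZNjhPZ0hYHW9vi1o8bHt4WC15HFkuhysqCgwpCxoKHWpnSl+aeFppGAtefXloS1x8e0gNiFtJWg1viQ1OXFo6Sk1bToxLaWlKSQgHKTx8emhICTt4eXqLeB16OSt+jV1NTk9aL4xIKV1+bI9fqklaiVgOe4t6eYloW2pZCop6e3gnCApMXF9viltPVyx9WSlbH2gLGQgqeFhdeXcKGQlpOjxaSU5YGAk2KioLakxMeW14DXtriWhoXGx6Zw4vaSdbXl9vfXyNXEtMe3hMi2pqejgMiXhpZ1ZfeluKDmkNfX15SDhejGocDDtpSltYWHldSg2ZWGuKV19YOVgMTGgXGikoOSs4DT95KA1aW3doaU2ICjhYWjpMb3lXPnkNZ1pcmkk/bU+Od0tseytreXh5fJoLmXlrXY+aXE+LCzs+i2dXW1w1CjxYaFpXCDppZ3lpKRpZeFtZWm9qKQoNbGlOelpsboxqOllKaCyLa3t4aHl6iChJWSc4P0osTVloOm1tWmlMWFdXOnlae4lpbHtnZ3h5eFhMaktfiBtbiGkpSk53Cj94Z2g5aop6d1lpbotYWVxpOWtcSB94OTt5bIgMjZoNr5dXaCqJeWdnSm1bKi1ehyk8SSxNLWpYO1hpWA97OAt+fXl3KWp4eGpcSgs6K3uMazs9fGtIOk9ueWlZOQ+POy14Wmp4Gnp5a1k6a32JGVp5Om2beUxsZ0lfa3l4KQwIHnhoanpYLHpcd0dpWn6dPHxaaoyKSUZHaGhNb4t4aToMHGhJa4pMakk4WVtoa2gJCSkre209PlhIWElZT39+jGgOjGhIWFpYWGqLmWhpLFxcXlwtXXgaT255SClILX1OORgYKmpoSVhZaoqIVzg6W2t6ag9XOUlJS2x3KRgJCQsLSEppiFlbmFpqaEg5e3gXCAgPbHhZW1dIX2g9fm5ff3xbanl5O4h6aVg7a2l5fH1/X4xMWmosaEdNj219fHhNeDp5WnhaeGdYW2lYWWhoa2k7DT2JSws4WnpZSEp5WmpXSVhJeGuLeWuYWFh4eXqLSA1qSTkPaRt4enpoK0t6fFpZOnp7iVlpY="/>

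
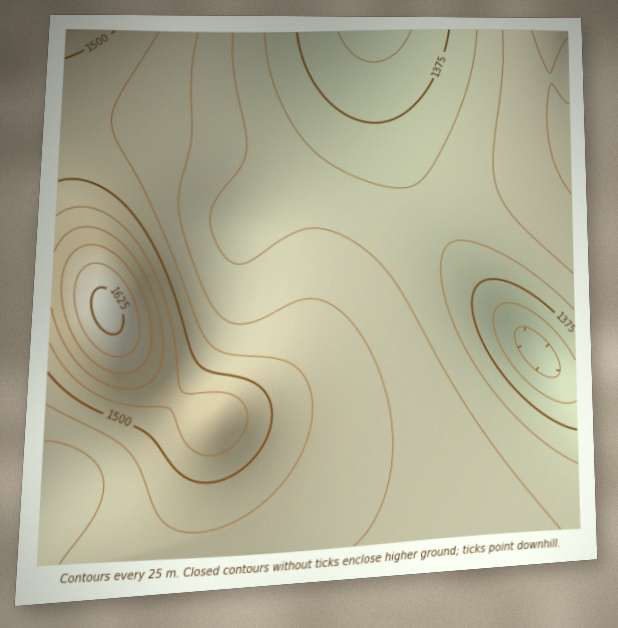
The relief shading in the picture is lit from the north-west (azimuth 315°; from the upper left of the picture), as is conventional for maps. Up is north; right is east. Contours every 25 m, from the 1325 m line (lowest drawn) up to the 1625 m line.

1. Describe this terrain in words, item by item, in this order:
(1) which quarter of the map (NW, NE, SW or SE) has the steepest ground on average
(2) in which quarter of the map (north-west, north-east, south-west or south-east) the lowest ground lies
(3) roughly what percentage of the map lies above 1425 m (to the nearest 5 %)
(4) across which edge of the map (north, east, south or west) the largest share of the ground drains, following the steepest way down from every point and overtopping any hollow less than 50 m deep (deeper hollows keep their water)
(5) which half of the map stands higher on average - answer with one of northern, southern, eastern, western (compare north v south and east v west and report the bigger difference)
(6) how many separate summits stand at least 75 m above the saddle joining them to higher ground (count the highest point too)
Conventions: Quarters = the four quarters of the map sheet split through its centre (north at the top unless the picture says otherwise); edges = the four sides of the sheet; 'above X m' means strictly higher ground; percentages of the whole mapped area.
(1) The steepest ground, on average, is in the south-west quarter.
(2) Look to the south-east quarter for the lowest ground.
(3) Roughly 65 % of the ground is higher than 1425 m.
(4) Drainage is mainly to the north: more ground falls towards that edge than towards any other.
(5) The western half stands higher on average than the eastern half.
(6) There is 1 summit with 75 m or more of prominence.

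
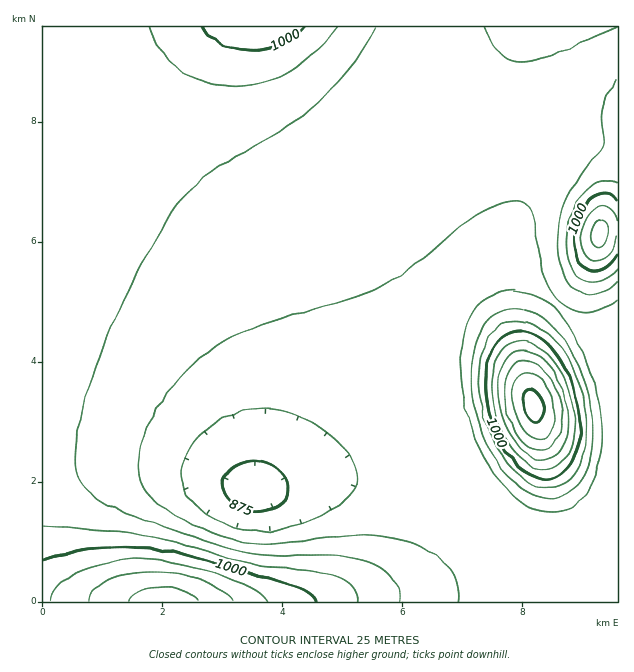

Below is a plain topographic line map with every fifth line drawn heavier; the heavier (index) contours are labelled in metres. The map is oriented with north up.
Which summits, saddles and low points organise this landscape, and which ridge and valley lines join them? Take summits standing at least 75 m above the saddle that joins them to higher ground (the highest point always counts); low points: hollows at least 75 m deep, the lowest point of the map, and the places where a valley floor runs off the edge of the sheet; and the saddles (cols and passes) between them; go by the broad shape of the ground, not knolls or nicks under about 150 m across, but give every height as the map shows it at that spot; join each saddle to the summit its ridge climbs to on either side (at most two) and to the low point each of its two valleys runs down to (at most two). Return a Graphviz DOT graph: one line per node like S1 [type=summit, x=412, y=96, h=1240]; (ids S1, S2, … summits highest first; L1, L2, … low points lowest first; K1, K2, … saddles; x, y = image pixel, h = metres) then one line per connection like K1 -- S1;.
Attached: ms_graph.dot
graph terrain {
  S1 [type=summit, x=533, y=406, h=1134];
  S2 [type=summit, x=164, y=601, h=1084];
  S3 [type=summit, x=599, y=234, h=1059];
  L1 [type=low, x=254, y=489, h=867];
  K1 [type=saddle, x=488, y=136, h=928];
  K2 [type=saddle, x=559, y=304, h=924];
  K3 [type=saddle, x=476, y=291, h=920];
  K1 -- S2;
  K1 -- S3;
  K1 -- L1;
  K2 -- S1;
  K2 -- S3;
  K2 -- L1;
  K3 -- S1;
  K3 -- S2;
  K3 -- L1;
}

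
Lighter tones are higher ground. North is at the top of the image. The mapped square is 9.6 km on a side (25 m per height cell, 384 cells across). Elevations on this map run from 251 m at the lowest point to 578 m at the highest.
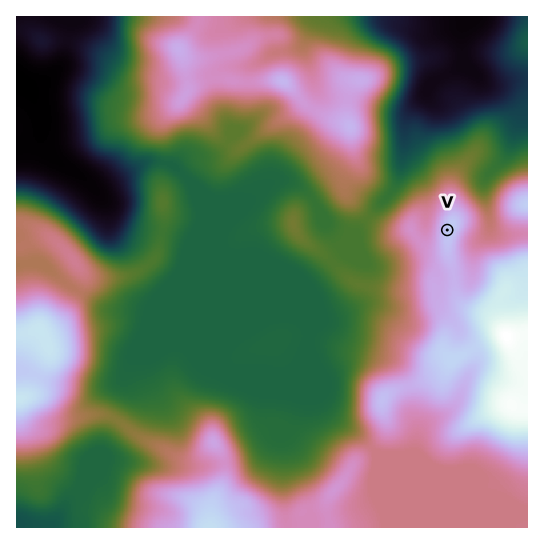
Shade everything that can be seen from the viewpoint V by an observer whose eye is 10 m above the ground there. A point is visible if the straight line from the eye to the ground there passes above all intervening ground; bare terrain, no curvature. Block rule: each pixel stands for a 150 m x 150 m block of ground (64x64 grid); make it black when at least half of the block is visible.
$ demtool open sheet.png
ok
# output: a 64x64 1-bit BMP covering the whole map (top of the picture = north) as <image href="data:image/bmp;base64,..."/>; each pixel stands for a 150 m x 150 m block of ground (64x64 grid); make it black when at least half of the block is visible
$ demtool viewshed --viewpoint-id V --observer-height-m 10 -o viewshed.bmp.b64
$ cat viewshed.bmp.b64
<image width="64" height="64" href="data:image/bmp;base64,Qk0+AgAAAAAAAD4AAAAoAAAAQAAAAEAAAAABAAEAAAAAAAACAAATCwAAEwsAAAIAAAAAAAAA////AAAAAAAAAAH/+AAAAAAAAf/4AAAAAAAB//gAAAAAAAP//AAAAAAAH//+AAAAAAAH//8AAAAgAAD//gAAABAAAH/+AAAAGAAAP/4AAAAMAAB//gAAAA4AcH/+AAAAfwHw//4AAAB/g/D//gAAAH/v8f/+AAAAf/////8AAGB//////wAAeP//////BgB8//////+PgDx//////7/APA///////8A4D///////wAAP///////3AA////////+AD////////8Af//////8fnB///////w8/P//////+D/8///////4P+D/////+fA/wP/////w/n/g4////+H+f/AD////w+D//AP///+HwP/8B+P//x+A//wPgf/8PwD//B8B//B+APj8PgD/4HwB+Hx8AP/A/AH4P/gA/4D8Afg/8AD/wP+B4D/gAP/g88DwP4AA//jD4AAcAAD//wPwABgAAP/+B/gAAAAA//wP/AAAAAD9/B//AAAAD/j8H/+AAABH/3///4AAAEP/n8//gAAAAf+Hz/+AAAAA/4P4/4AAAAB/wOD/gAAAAD/wYP+AAAAAP/hB/4AAAAAf/8P/wAAAAB//g//gAAAAH0CAP/AAAAA/gAAP+AAAAD+AAAP8PAAAPYAAAf/8AAAYAAAB//wAABgAAAH//AAACAAAA//8AAAAAAAH//w=="/>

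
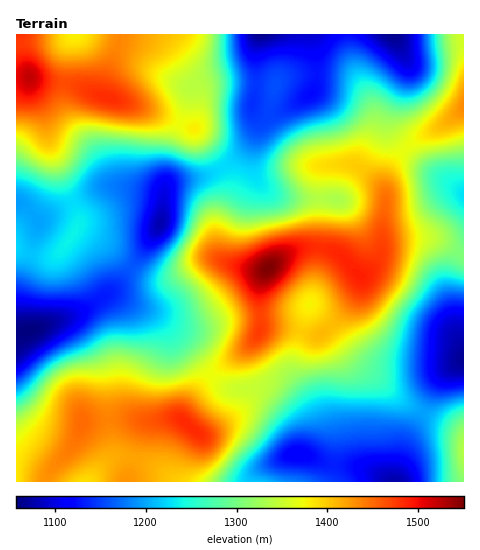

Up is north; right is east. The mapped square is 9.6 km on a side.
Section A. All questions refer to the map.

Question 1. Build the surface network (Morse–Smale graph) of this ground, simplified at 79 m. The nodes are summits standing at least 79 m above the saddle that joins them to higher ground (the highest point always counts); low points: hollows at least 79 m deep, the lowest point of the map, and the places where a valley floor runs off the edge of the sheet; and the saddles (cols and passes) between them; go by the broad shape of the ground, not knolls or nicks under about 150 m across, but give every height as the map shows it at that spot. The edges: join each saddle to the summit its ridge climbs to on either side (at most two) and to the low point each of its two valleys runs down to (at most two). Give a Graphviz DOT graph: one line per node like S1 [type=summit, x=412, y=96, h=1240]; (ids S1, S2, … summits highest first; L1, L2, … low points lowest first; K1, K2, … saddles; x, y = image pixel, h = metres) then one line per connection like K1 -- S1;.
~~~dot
graph terrain {
  S1 [type=summit, x=269, y=268, h=1551];
  S2 [type=summit, x=29, y=77, h=1522];
  S3 [type=summit, x=188, y=424, h=1485];
  S4 [type=summit, x=463, y=451, h=1339];
  L1 [type=low, x=29, y=331, h=1057];
  L2 [type=low, x=262, y=35, h=1061];
  L3 [type=low, x=463, y=359, h=1066];
  L4 [type=low, x=395, y=481, h=1076];
  K1 [type=saddle, x=332, y=326, h=1407];
  K2 [type=saddle, x=211, y=374, h=1372];
  K3 [type=saddle, x=406, y=149, h=1368];
  K4 [type=saddle, x=320, y=199, h=1338];
  K5 [type=saddle, x=223, y=168, h=1225];
  K6 [type=saddle, x=423, y=413, h=1197];
  K1 -- S1;
  K1 -- L1;
  K1 -- L3;
  K2 -- S1;
  K2 -- S3;
  K2 -- L1;
  K2 -- L4;
  K3 -- S1;
  K3 -- L2;
  K3 -- L3;
  K4 -- S1;
  K4 -- L1;
  K4 -- L2;
  K5 -- S1;
  K5 -- S2;
  K5 -- L1;
  K5 -- L2;
  K6 -- S1;
  K6 -- S4;
  K6 -- L3;
  K6 -- L4;
}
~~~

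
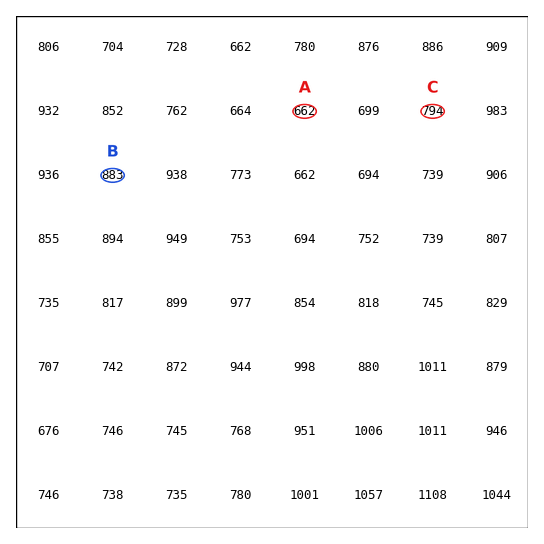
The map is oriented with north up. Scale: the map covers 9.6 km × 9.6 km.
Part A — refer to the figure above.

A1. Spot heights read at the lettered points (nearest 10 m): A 660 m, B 880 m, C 790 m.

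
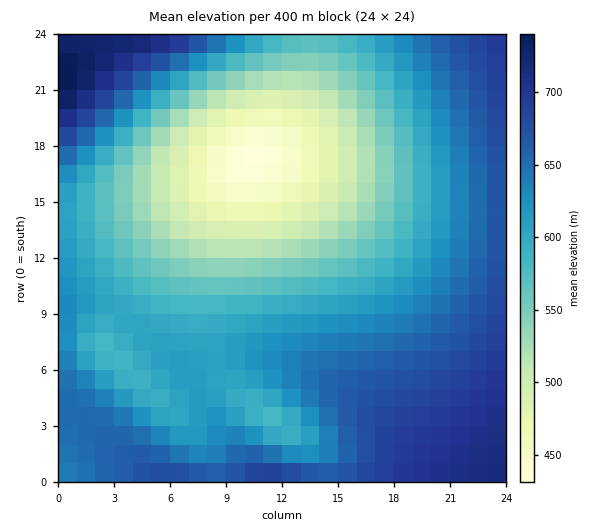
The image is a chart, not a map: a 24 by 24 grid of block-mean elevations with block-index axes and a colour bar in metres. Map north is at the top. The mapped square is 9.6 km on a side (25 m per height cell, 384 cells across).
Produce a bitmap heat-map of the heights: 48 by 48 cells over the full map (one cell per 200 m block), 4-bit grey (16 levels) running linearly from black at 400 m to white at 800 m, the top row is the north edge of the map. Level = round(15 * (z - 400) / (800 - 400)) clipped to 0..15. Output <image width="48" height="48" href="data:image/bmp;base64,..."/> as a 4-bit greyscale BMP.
<image width="48" height="48" href="data:image/bmp;base64,Qk32BAAAAAAAAHYAAAAoAAAAMAAAADAAAAABAAQAAAAAAIAEAAATCwAAEwsAABAAAAAAAAAAAAAAABEREQAiIiIAMzMzAERERABVVVUAZmZmAHd3dwCIiIgAmZmZAKqqqgC7u7sAzMzMAN3d3QDu7u4A////AJmZqqqqq7uqqqq7u7uqqqq7u7u7zMzMzJmZqqqqqqqqmqqruqqqqqqru7u7vMzMzJmZqqqqqqmZmaqqqpmZmaqqu7u7u8zMzJmaqqqqqZmYmZmZmYiImZqqu7u7u7zMzJmaqqqpmYiImZmYiHeImaqqu7u7u7vMzJmaqqmZmIiIiZiId3eImaqqu7u7u7u8zJmqqZmYiIiIiIh3d3eJmaqqu7u7u7u7zJmpmZmIh4iIiId3d3iJmqqqu7u7u7u7vJmZmZiHd4iIiId3eIiZmqqqq7u7u7u7u5mZmIh3d4iIiHd3iImZqqqqqqu7u7u7u5mZiId3eIiIiIiIiJmZqqqqqqqru7u7u5mYh3d3iIiIiIiIiZmZqqqqqqqqq7u7u5mId3d3iIiIiIiIiZmZmaqqqqqqqru7u5iHd3d4iIiIiIiIiZmZmZmqqqqqqqu7u5h3d3eIiIiIiIiIiZmZmZmZmaqqqqq7u5h3d3iIiIiIiIiIiImZmZmZmZmqqqqru5iHd3iIiId3iIiIiIiIiZmZmZmZqqqqu5iIiIiId3d3d3eIiIiIiIiJmZmZmqqqu5iIiIh3d3d3d3d3d4iIiIiIiJmZmaqqq5iIiHd3d3d3d3d3d3d3eIiIiImZmaqqq5iIiHd3d2ZmZmZmd3d3d3d4iIiJmZqqq4iIh3d3ZmZmZmZmZmZnd3d3eIiImZmqqoiId3dmZmZlVVVmZmZmZmd3d4iImZmqqoiHd3ZmZlVVVVVVVVVmZmZnd3iIiZmqqoiHd2ZmVVVVVURVVVVVVmZmd3eIiZmaqoh3d2ZlVVVEREREREVVVVZmZ3d4iJmaqoh3dmZVVUREREREREREVVVWZnd4iJmaqoh3dmZVVERDMzMzMzRERFVVZmd4iJmaqoh3dmZVREQzMzMzMzM0REVVZmd3iJmaqoh3dmVVREMzMiIiIjMzRERVVmd3iJmaqoh3ZmVVRDMzIiIiIiMzNERVVmZ3iJmaqoh3dmVVRDMyIiIiIiIjM0RFVmZ3iJmaqoiHdmVVRDMyIiEREiIjM0RFVmZ3iJmaqpiHdmVVRDMyIhERESIiMzRFVmZ3iJmaqpmId2ZVRDMyIhERESIiMzRFVmZ3iJmaqqmYh3ZlVEMyIhERESIiMzRFVmd3iJmqqrqpiHdlVEMzIiEREiIjM0RFVmd4iJmqqruqmIdmVUQzMiIiIiIjM0RVVmd4iZmqq8u6qYh2ZVRDMyIiIiIzNERVZmd4iZmqq8y7qpiHZlVEQzMyIjMzNEVVZneIiZqqq8zLuqmIdmVUREMzMzM0REVWZneImZqqq9zMu6qYh3ZlVERERERERFVWZ3iImZqqu93My7qpmHdmZVVEREREVVVmd3iJmaqqu93MzLuqmYh3ZmVVVVVVVVZmd4iJmaqru93czMu6qpmId2ZmVVVVVmZnd4iZmqqru93czMy7uqqZiHd2ZmZmZmZ3eIiZmqqru8zMzMzMu7qpmYh3dmZmZmd3iImZqqq7u8zMzMzMzMu6qZiId3dmd3d4iJmZqqq7uw=="/>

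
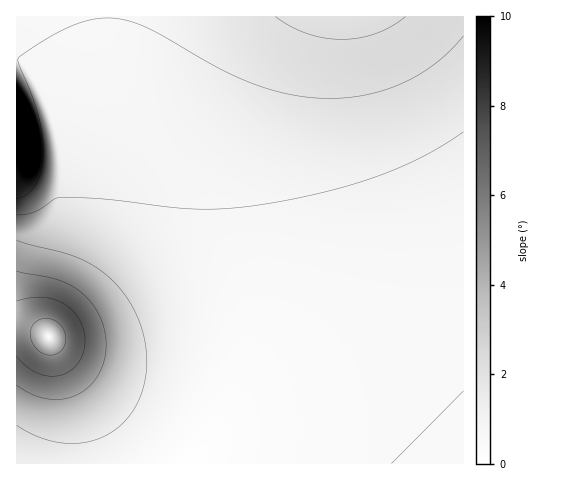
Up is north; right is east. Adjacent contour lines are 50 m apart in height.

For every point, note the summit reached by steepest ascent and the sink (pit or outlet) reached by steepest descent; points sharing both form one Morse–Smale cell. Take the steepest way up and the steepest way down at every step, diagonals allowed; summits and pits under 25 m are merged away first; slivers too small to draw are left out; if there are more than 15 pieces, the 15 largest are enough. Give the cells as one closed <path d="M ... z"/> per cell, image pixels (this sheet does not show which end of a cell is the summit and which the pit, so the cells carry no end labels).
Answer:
<path d="M463 16l-356 1 3 52 16 95-2 42-5 23-11 23-59 83 31 84 8 45 376-1z"/><path d="M106 16l-90 1 1 447 70-1-1-18-6-26-31-84 59-83 11-23 5-23 2-42-16-95z"/>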